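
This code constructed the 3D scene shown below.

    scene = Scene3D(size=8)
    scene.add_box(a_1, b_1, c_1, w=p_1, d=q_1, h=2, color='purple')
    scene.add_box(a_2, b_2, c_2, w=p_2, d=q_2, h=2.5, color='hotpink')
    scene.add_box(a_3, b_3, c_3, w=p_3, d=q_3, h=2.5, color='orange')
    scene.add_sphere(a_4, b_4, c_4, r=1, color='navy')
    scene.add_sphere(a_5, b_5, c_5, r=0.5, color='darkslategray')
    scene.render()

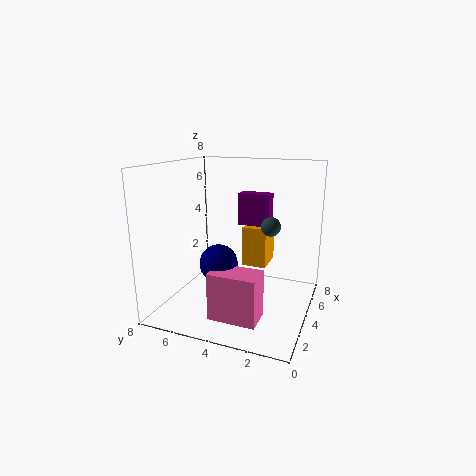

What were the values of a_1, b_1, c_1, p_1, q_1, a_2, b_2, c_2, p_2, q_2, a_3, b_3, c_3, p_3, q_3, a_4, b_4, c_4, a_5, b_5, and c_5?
a_1 = 6.5; b_1 = 3; c_1 = 4; p_1 = 1; q_1 = 2; a_2 = 1; b_2 = 2; c_2 = 0.5; p_2 = 1.5; q_2 = 2.5; a_3 = 6; b_3 = 3; c_3 = 1.5; p_3 = 2; q_3 = 1.5; a_4 = 2.5; b_4 = 4.5; c_4 = 3; a_5 = 3.5; b_5 = 2; c_5 = 5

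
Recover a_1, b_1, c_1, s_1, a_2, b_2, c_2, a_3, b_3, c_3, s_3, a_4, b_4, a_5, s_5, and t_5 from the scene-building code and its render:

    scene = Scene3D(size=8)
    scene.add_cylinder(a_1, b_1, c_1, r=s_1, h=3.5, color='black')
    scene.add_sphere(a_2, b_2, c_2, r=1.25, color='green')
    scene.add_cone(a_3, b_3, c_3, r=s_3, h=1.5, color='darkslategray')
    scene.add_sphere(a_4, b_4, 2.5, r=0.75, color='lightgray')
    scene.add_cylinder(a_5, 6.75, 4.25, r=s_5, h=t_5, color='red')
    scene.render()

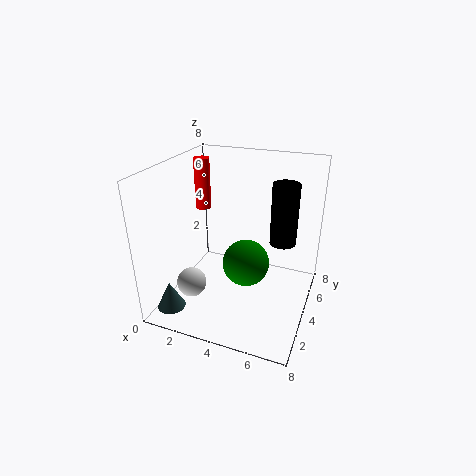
a_1 = 6.25, b_1 = 5.25, c_1 = 3.5, s_1 = 0.75, a_2 = 4.75, b_2 = 3.25, c_2 = 3, a_3 = 1.25, b_3 = 1, c_3 = 0.75, s_3 = 0.75, a_4 = 2.5, b_4 = 1.25, a_5 = 0.5, s_5 = 0.5, t_5 = 3.25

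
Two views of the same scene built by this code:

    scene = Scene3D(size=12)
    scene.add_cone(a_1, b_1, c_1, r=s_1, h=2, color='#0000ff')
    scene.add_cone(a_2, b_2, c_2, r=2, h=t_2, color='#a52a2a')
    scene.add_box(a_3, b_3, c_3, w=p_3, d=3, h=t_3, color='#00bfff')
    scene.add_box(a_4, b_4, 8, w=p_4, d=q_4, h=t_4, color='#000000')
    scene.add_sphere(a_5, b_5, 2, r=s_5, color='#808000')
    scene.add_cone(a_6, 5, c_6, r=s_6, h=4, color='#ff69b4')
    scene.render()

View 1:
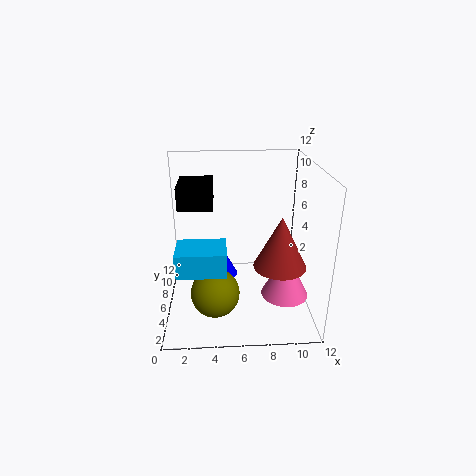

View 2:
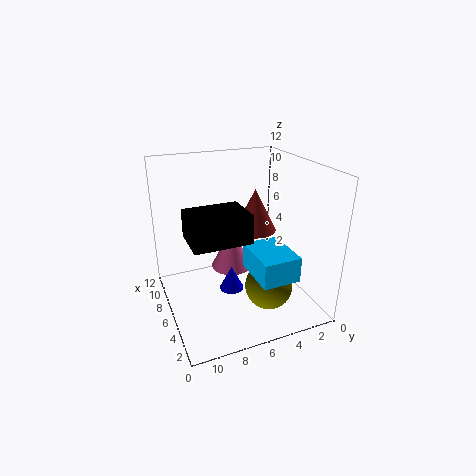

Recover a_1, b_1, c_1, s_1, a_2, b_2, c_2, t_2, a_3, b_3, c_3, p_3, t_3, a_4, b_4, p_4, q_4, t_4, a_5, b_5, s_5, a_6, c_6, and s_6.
a_1 = 5
b_1 = 7
c_1 = 2
s_1 = 1
a_2 = 9
b_2 = 3
c_2 = 5
t_2 = 4
a_3 = 1
b_3 = 3
c_3 = 4
p_3 = 4
t_3 = 2
a_4 = 1
b_4 = 7
p_4 = 3
q_4 = 4
t_4 = 2
a_5 = 4
b_5 = 4
s_5 = 2
a_6 = 10
c_6 = 1
s_6 = 2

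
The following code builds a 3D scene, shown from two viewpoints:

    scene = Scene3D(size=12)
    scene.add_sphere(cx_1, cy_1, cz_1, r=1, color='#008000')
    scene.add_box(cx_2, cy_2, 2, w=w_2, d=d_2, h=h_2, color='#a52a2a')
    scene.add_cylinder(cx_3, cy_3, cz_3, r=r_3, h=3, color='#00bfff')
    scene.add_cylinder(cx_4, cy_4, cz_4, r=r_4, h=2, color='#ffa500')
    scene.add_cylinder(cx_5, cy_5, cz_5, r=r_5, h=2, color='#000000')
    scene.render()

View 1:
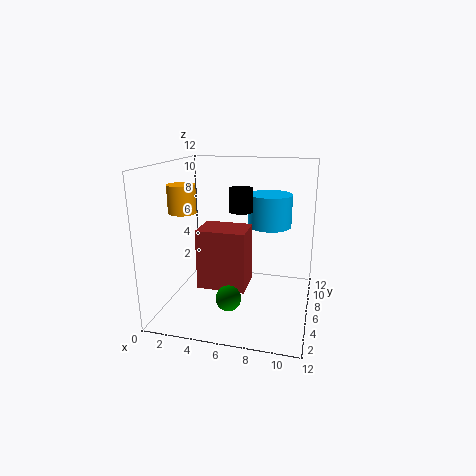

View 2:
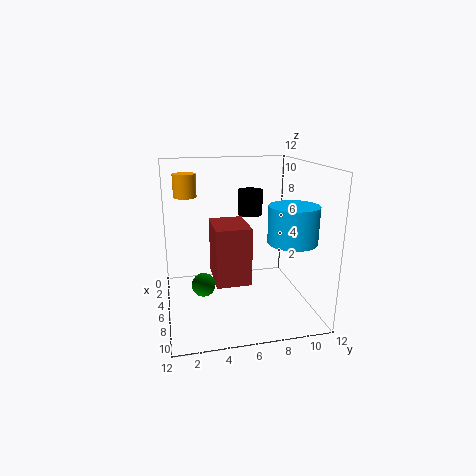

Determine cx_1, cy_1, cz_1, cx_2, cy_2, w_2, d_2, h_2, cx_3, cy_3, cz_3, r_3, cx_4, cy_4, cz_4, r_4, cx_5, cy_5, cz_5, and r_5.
cx_1 = 6, cy_1 = 3, cz_1 = 2, cx_2 = 3, cy_2 = 4, w_2 = 4, d_2 = 3, h_2 = 5, cx_3 = 8, cy_3 = 10, cz_3 = 6, r_3 = 2, cx_4 = 3, cy_4 = 2, cz_4 = 9, r_4 = 1, cx_5 = 6, cy_5 = 7, cz_5 = 8, r_5 = 1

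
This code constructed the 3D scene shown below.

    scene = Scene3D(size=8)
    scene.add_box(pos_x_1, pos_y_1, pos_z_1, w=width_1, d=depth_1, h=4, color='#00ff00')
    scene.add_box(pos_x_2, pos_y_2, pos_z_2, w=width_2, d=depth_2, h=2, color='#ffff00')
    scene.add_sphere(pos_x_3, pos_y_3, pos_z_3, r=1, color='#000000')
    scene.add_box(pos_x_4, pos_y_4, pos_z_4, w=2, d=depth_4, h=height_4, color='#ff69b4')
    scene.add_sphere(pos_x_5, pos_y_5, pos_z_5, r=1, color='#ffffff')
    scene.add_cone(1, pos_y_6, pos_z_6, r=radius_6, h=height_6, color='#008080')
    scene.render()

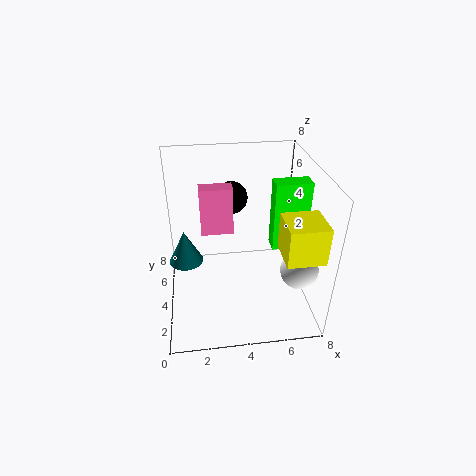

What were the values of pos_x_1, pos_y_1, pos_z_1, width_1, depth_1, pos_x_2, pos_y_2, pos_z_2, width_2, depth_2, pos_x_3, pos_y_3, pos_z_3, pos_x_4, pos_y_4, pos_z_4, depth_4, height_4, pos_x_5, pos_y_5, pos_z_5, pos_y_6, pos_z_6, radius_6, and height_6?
pos_x_1 = 6
pos_y_1 = 4
pos_z_1 = 3
width_1 = 2
depth_1 = 1
pos_x_2 = 6
pos_y_2 = 1
pos_z_2 = 4
width_2 = 2
depth_2 = 2
pos_x_3 = 4
pos_y_3 = 7
pos_z_3 = 5
pos_x_4 = 2
pos_y_4 = 6
pos_z_4 = 3
depth_4 = 1
height_4 = 3
pos_x_5 = 7
pos_y_5 = 2
pos_z_5 = 3
pos_y_6 = 5
pos_z_6 = 2
radius_6 = 1
height_6 = 2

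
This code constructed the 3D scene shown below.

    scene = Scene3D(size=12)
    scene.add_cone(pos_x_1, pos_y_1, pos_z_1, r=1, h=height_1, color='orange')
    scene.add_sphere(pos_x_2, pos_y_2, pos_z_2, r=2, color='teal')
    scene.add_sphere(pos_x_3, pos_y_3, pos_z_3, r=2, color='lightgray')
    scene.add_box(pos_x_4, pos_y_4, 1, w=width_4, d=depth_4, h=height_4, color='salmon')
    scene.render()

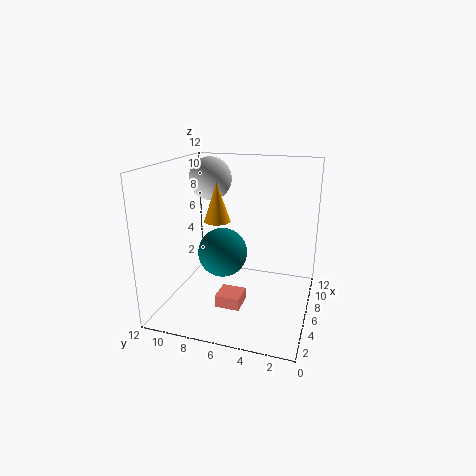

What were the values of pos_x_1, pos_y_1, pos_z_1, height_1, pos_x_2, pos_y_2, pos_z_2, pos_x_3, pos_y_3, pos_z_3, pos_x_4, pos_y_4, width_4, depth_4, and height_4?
pos_x_1 = 4, pos_y_1 = 7, pos_z_1 = 8, height_1 = 3, pos_x_2 = 5, pos_y_2 = 7, pos_z_2 = 5, pos_x_3 = 10, pos_y_3 = 10, pos_z_3 = 10, pos_x_4 = 3, pos_y_4 = 5, width_4 = 2, depth_4 = 2, height_4 = 1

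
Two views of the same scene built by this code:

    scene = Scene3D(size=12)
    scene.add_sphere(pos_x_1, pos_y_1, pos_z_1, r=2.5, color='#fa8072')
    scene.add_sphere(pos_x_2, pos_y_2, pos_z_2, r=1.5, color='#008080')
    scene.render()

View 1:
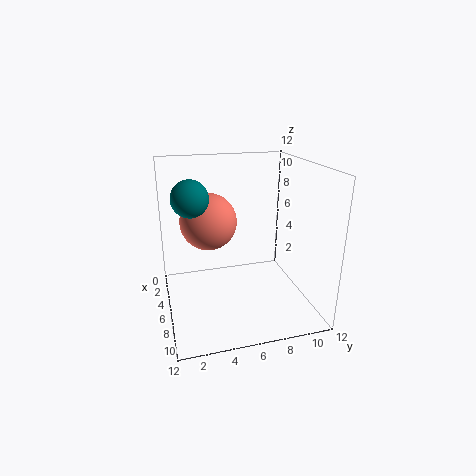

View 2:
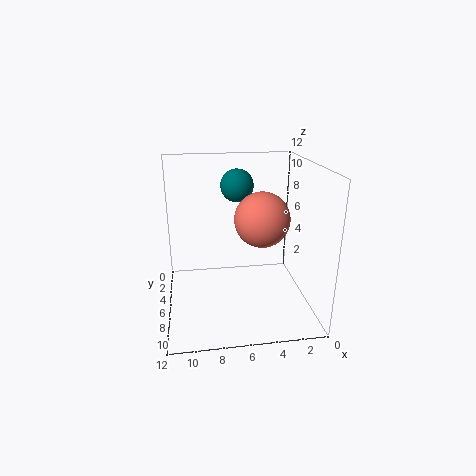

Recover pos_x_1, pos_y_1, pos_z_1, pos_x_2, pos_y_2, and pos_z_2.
pos_x_1 = 3.5; pos_y_1 = 4; pos_z_1 = 6.75; pos_x_2 = 5.5; pos_y_2 = 2.25; pos_z_2 = 9.5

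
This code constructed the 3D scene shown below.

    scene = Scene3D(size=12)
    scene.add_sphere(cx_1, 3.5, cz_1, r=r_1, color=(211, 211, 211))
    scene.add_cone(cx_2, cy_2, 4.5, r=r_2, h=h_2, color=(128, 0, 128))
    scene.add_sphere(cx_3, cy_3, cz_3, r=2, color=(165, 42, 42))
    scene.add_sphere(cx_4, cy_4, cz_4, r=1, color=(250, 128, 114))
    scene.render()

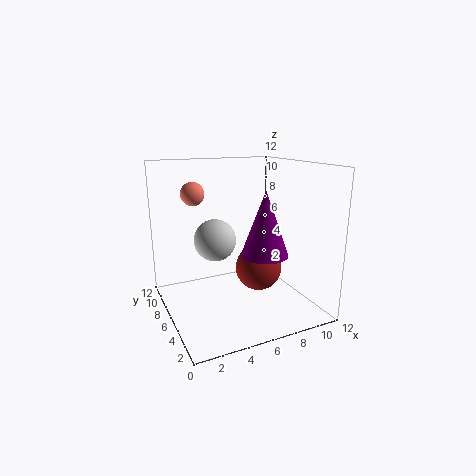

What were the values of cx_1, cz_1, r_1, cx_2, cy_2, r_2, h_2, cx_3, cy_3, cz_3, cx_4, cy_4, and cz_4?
cx_1 = 3, cz_1 = 7, r_1 = 1.5, cx_2 = 8, cy_2 = 5, r_2 = 2, h_2 = 5.5, cx_3 = 8, cy_3 = 6, cz_3 = 3, cx_4 = 3, cy_4 = 8.5, cz_4 = 9.5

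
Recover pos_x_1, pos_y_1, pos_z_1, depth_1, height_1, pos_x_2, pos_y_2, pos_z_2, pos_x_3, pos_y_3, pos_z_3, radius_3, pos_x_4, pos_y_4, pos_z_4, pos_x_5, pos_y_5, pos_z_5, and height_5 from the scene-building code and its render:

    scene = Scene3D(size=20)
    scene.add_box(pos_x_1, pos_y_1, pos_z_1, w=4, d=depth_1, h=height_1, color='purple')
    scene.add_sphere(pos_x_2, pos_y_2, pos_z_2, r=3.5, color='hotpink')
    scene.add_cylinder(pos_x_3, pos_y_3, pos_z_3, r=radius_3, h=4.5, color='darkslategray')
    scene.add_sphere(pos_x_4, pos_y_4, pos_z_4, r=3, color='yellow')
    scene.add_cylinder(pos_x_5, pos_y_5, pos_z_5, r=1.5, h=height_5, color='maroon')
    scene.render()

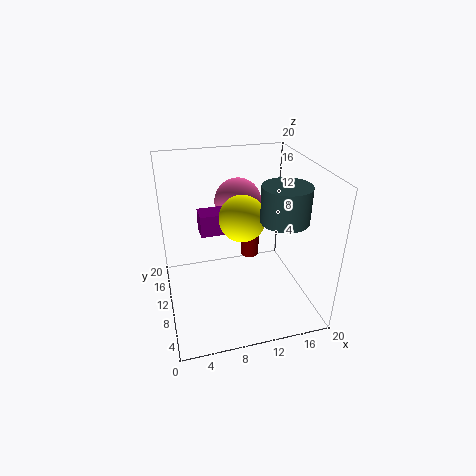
pos_x_1 = 5; pos_y_1 = 10.5; pos_z_1 = 10.5; depth_1 = 3; height_1 = 3; pos_x_2 = 11.5; pos_y_2 = 15.5; pos_z_2 = 13; pos_x_3 = 14.5; pos_y_3 = 5; pos_z_3 = 14.5; radius_3 = 3; pos_x_4 = 10; pos_y_4 = 8; pos_z_4 = 14; pos_x_5 = 14; pos_y_5 = 17; pos_z_5 = 2.5; height_5 = 7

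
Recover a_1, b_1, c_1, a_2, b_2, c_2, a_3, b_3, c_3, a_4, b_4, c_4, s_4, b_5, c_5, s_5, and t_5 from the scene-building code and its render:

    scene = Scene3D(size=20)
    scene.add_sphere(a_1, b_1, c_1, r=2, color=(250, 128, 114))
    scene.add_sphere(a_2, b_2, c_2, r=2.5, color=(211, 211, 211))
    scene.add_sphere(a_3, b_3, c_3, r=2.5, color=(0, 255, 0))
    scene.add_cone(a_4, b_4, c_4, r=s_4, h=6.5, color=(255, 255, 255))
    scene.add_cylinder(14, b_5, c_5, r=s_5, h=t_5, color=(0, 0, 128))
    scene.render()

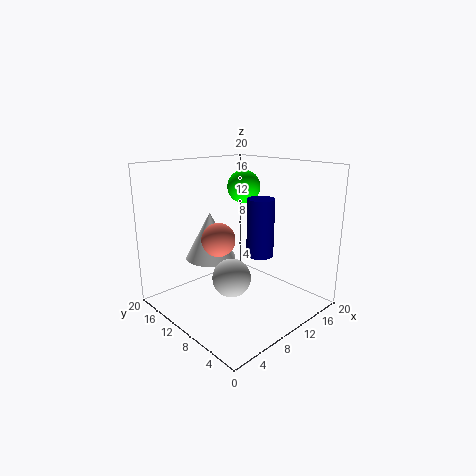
a_1 = 4, b_1 = 7, c_1 = 12, a_2 = 6.5, b_2 = 7.5, c_2 = 6, a_3 = 15, b_3 = 14, c_3 = 16, a_4 = 7.5, b_4 = 13, c_4 = 7, s_4 = 3.5, b_5 = 9.5, c_5 = 6.5, s_5 = 2, t_5 = 8.5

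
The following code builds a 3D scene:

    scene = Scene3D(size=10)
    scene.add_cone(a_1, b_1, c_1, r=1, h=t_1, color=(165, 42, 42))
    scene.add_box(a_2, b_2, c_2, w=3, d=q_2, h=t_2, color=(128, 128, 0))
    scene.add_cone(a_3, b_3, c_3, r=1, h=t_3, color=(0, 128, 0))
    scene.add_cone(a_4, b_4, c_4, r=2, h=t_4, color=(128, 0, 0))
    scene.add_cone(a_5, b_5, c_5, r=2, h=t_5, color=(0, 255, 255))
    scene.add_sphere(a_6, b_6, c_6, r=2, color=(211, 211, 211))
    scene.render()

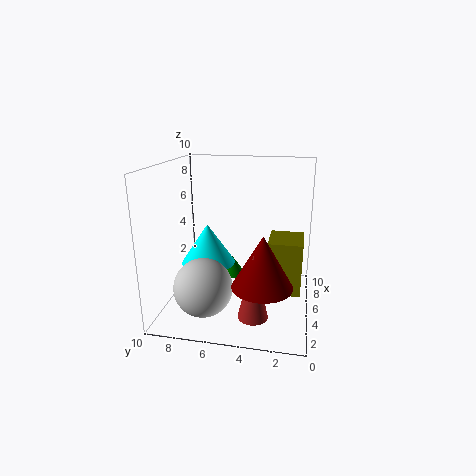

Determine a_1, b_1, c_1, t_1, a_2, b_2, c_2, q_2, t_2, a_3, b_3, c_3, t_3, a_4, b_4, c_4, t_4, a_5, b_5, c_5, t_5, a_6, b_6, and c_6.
a_1 = 2.5, b_1 = 3.5, c_1 = 0.5, t_1 = 4.5, a_2 = 5.5, b_2 = 0.5, c_2 = 0.5, q_2 = 2.5, t_2 = 4, a_3 = 7.5, b_3 = 6, c_3 = 1, t_3 = 1.5, a_4 = 3, b_4 = 3, c_4 = 2.5, t_4 = 3.5, a_5 = 6, b_5 = 7.5, c_5 = 2.5, t_5 = 3, a_6 = 3, b_6 = 7, c_6 = 2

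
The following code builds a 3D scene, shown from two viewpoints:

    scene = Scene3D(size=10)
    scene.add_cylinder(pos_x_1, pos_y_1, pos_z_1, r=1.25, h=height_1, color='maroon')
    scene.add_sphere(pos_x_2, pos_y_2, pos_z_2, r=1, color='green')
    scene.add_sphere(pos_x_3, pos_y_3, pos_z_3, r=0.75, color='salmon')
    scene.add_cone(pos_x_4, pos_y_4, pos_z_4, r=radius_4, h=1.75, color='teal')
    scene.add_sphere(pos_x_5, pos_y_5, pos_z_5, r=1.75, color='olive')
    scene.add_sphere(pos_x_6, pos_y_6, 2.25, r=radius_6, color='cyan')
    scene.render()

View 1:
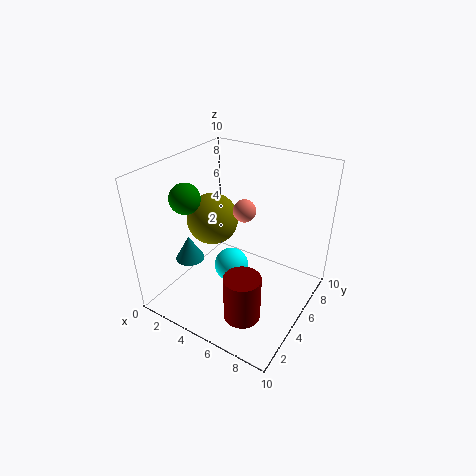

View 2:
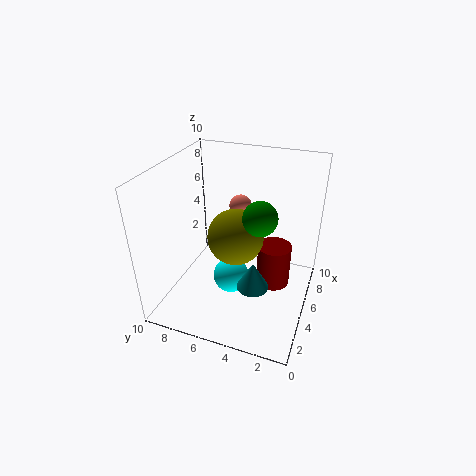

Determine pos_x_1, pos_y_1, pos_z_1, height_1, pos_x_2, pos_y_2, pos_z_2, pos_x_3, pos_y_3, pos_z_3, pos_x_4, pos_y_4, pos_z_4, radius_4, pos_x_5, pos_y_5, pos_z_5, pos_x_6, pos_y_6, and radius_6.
pos_x_1 = 6.75
pos_y_1 = 2.75
pos_z_1 = 0.5
height_1 = 3.25
pos_x_2 = 2.5
pos_y_2 = 2.75
pos_z_2 = 8.25
pos_x_3 = 5.5
pos_y_3 = 5
pos_z_3 = 7.25
pos_x_4 = 2.25
pos_y_4 = 3
pos_z_4 = 3.5
radius_4 = 1
pos_x_5 = 3.25
pos_y_5 = 4.5
pos_z_5 = 6.25
pos_x_6 = 4.25
pos_y_6 = 5.25
radius_6 = 1.25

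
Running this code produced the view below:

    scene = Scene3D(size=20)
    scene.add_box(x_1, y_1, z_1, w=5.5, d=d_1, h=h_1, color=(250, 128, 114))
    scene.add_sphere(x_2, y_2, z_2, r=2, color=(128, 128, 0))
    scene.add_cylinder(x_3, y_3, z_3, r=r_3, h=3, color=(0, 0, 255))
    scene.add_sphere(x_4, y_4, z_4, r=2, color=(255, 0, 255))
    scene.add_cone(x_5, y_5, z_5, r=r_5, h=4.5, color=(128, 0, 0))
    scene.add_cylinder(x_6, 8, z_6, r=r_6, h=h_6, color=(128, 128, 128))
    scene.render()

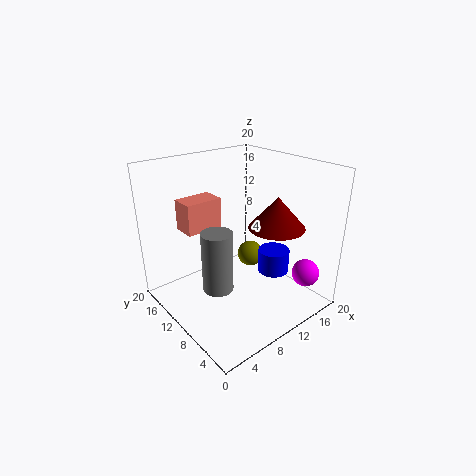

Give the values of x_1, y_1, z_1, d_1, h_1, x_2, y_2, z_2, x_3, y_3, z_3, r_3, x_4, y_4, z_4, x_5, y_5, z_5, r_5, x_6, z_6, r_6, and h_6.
x_1 = 5, y_1 = 14.5, z_1 = 10, d_1 = 3.5, h_1 = 4.5, x_2 = 15, y_2 = 13, z_2 = 4.5, x_3 = 11.5, y_3 = 4.5, z_3 = 7, r_3 = 2, x_4 = 18, y_4 = 4, z_4 = 4, x_5 = 15, y_5 = 7.5, z_5 = 11, r_5 = 4, x_6 = 5, z_6 = 5, r_6 = 2, h_6 = 8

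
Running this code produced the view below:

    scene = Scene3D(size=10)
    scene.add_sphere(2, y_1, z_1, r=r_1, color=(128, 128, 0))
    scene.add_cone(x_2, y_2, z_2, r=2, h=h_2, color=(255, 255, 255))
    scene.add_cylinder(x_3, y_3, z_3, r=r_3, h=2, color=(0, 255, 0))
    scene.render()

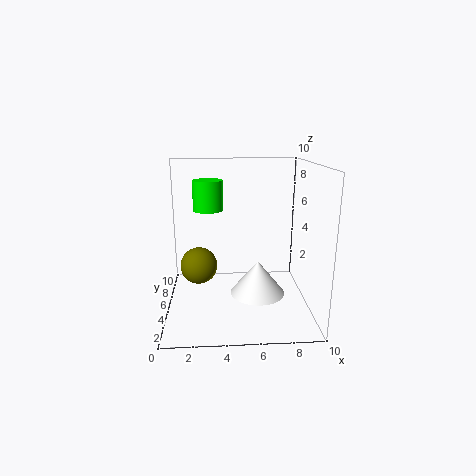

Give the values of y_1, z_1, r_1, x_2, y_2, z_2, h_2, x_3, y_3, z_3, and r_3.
y_1 = 8.5, z_1 = 1.5, r_1 = 1.5, x_2 = 6.5, y_2 = 5.5, z_2 = 0.5, h_2 = 2.5, x_3 = 3, y_3 = 5, z_3 = 7, r_3 = 1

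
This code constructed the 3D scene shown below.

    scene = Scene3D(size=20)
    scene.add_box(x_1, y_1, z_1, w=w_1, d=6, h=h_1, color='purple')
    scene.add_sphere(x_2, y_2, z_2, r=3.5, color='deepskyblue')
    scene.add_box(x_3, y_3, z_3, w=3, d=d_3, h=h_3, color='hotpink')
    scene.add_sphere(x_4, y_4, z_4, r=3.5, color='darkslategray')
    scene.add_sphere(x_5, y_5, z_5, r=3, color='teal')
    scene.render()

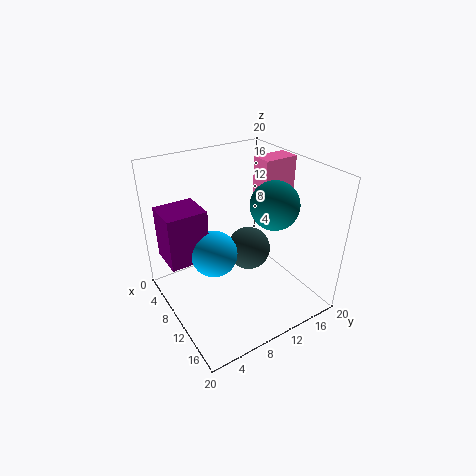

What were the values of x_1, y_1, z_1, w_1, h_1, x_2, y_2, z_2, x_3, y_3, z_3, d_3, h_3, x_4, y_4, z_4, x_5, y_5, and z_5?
x_1 = 0.5, y_1 = 1.5, z_1 = 5, w_1 = 5.5, h_1 = 8, x_2 = 6.5, y_2 = 8, z_2 = 6, x_3 = 7, y_3 = 14.5, z_3 = 12, d_3 = 5, h_3 = 8, x_4 = 5.5, y_4 = 15, z_4 = 4, x_5 = 15, y_5 = 12, z_5 = 16.5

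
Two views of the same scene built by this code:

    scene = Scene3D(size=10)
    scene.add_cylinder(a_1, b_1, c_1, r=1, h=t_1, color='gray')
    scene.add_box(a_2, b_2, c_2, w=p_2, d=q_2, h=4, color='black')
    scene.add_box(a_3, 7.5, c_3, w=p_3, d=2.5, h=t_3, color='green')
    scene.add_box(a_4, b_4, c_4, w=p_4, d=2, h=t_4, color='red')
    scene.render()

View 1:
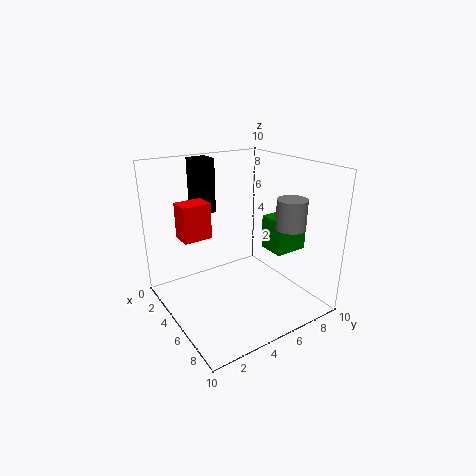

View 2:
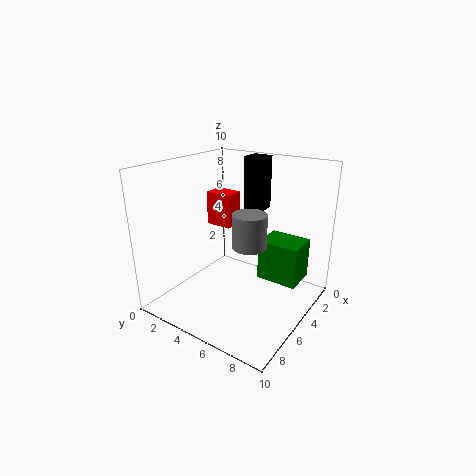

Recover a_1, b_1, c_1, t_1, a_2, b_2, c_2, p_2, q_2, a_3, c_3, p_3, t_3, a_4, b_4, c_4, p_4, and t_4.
a_1 = 7.5
b_1 = 7.5
c_1 = 6
t_1 = 2
a_2 = 0.5
b_2 = 3.5
c_2 = 6
p_2 = 1.5
q_2 = 1.5
a_3 = 4.5
c_3 = 3.5
p_3 = 2
t_3 = 2.5
a_4 = 2.5
b_4 = 1.5
c_4 = 5
p_4 = 1.5
t_4 = 2.5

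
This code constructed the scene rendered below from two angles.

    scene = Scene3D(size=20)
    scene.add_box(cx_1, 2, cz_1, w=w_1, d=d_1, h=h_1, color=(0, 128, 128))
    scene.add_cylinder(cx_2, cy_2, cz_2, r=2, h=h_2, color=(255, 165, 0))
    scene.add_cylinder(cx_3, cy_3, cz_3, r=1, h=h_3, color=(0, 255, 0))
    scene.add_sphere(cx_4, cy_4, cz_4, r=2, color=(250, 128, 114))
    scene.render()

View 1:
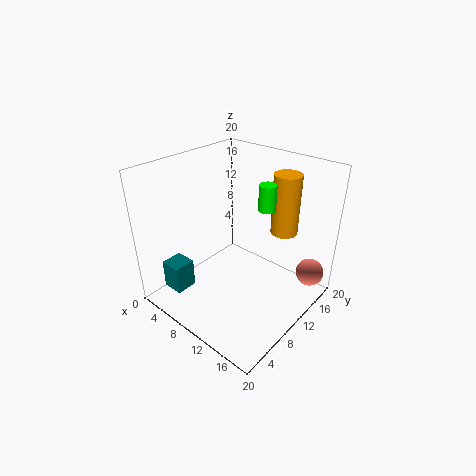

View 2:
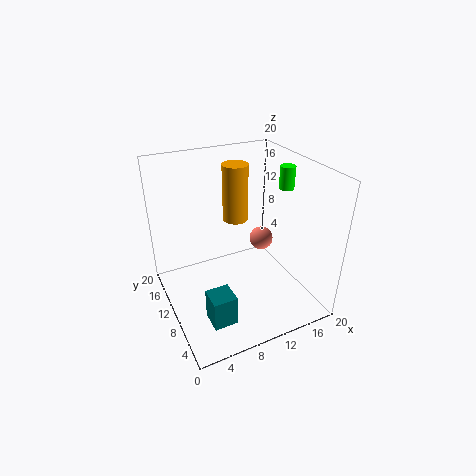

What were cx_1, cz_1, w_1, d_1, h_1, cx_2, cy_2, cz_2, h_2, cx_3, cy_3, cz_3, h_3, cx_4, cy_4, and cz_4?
cx_1 = 3; cz_1 = 3; w_1 = 3; d_1 = 3; h_1 = 4; cx_2 = 13; cy_2 = 17; cz_2 = 9; h_2 = 9; cx_3 = 16; cy_3 = 8; cz_3 = 17; h_3 = 3; cx_4 = 18; cy_4 = 17; cz_4 = 4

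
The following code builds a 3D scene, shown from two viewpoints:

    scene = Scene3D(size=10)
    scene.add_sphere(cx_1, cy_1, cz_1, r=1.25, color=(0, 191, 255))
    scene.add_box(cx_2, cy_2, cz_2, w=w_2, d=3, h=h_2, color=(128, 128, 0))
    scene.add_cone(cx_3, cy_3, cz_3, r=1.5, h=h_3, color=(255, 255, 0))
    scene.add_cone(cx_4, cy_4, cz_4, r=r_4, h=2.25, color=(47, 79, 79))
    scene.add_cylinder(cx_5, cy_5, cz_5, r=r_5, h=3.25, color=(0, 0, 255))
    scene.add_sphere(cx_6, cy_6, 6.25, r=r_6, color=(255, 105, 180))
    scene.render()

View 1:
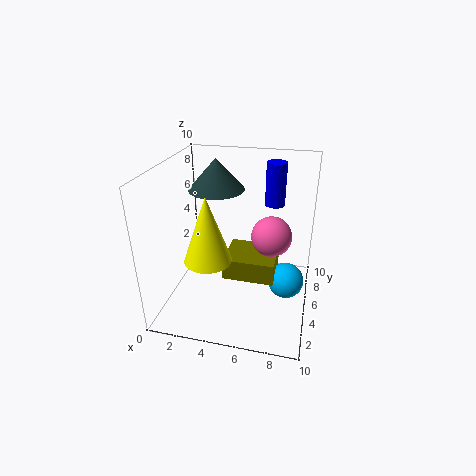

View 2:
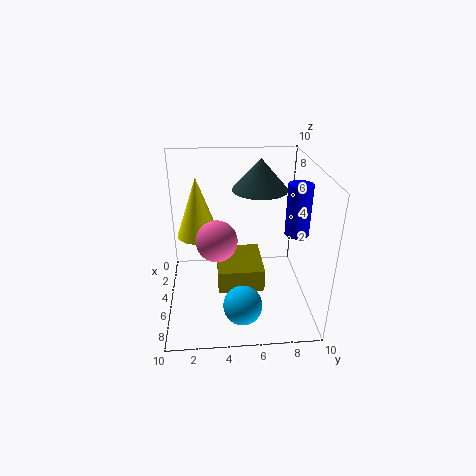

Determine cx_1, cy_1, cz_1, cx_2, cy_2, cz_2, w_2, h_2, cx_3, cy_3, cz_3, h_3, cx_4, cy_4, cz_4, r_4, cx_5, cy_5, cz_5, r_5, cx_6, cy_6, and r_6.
cx_1 = 8.5
cy_1 = 5
cz_1 = 2
cx_2 = 4.25
cy_2 = 3.5
cz_2 = 2.5
w_2 = 3.5
h_2 = 1.5
cx_3 = 3.75
cy_3 = 2.25
cz_3 = 4.75
h_3 = 4.25
cx_4 = 3
cy_4 = 6.75
cz_4 = 7.75
r_4 = 2
cx_5 = 7
cy_5 = 8.5
cz_5 = 6.25
r_5 = 0.75
cx_6 = 7.5
cy_6 = 3.5
r_6 = 1.25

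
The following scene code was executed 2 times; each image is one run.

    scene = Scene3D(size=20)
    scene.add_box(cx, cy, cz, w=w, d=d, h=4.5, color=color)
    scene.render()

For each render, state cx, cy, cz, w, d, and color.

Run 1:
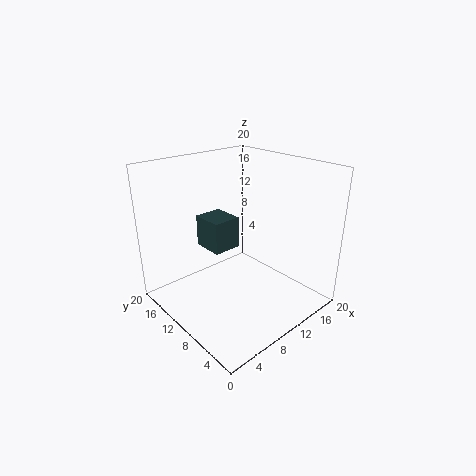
cx = 7; cy = 11; cz = 8; w = 4; d = 4.5; color = 'darkslategray'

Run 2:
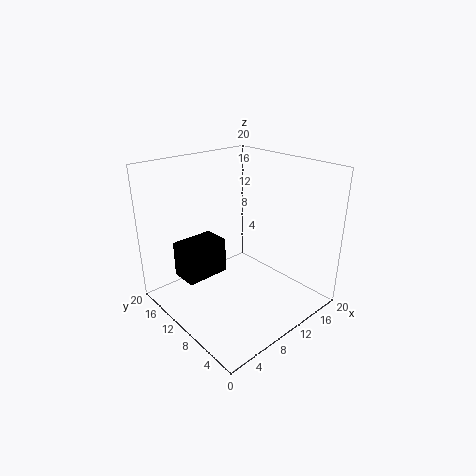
cx = 1; cy = 8.5; cz = 7; w = 5.5; d = 3.5; color = 'black'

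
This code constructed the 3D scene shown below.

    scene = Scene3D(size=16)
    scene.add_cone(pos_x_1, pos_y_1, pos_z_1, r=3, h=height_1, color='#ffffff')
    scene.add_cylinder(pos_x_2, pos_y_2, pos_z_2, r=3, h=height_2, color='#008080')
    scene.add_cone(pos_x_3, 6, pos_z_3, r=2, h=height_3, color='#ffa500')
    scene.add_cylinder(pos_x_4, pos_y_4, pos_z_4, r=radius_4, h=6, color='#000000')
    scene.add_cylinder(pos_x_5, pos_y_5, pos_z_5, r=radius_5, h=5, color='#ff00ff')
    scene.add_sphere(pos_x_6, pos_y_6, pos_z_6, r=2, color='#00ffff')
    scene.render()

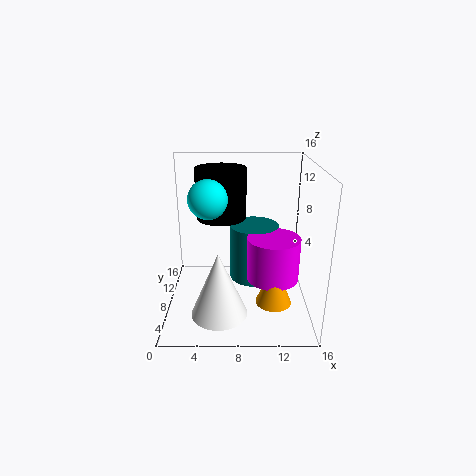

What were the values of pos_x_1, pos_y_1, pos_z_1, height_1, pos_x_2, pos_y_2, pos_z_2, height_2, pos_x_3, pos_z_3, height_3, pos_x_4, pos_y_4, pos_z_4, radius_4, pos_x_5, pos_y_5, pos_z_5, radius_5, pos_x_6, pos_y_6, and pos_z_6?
pos_x_1 = 6; pos_y_1 = 4; pos_z_1 = 1; height_1 = 7; pos_x_2 = 10; pos_y_2 = 12; pos_z_2 = 1; height_2 = 7; pos_x_3 = 12; pos_z_3 = 1; height_3 = 5; pos_x_4 = 6; pos_y_4 = 12; pos_z_4 = 9; radius_4 = 3; pos_x_5 = 12; pos_y_5 = 8; pos_z_5 = 3; radius_5 = 3; pos_x_6 = 5; pos_y_6 = 6; pos_z_6 = 13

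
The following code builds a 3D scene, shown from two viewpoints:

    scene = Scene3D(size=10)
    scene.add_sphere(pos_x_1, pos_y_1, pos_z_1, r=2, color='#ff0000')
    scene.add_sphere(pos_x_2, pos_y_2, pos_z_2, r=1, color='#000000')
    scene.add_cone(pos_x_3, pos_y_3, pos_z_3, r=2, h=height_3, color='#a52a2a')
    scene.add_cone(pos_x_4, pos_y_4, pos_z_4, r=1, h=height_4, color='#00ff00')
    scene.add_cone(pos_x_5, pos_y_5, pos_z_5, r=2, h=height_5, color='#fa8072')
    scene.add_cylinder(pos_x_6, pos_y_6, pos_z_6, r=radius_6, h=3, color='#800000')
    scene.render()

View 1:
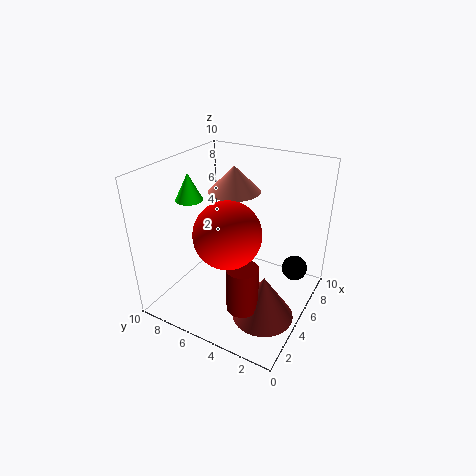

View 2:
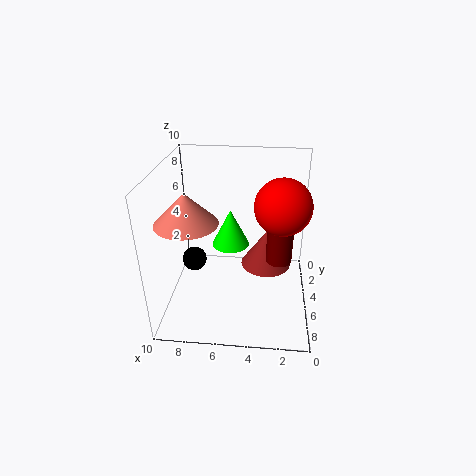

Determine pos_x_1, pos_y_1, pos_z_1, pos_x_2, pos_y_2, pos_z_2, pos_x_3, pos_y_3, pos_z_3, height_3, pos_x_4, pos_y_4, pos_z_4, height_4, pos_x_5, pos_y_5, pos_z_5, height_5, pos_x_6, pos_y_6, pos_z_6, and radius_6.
pos_x_1 = 2; pos_y_1 = 4; pos_z_1 = 7; pos_x_2 = 9; pos_y_2 = 2; pos_z_2 = 1; pos_x_3 = 3; pos_y_3 = 2; pos_z_3 = 1; height_3 = 3; pos_x_4 = 5; pos_y_4 = 9; pos_z_4 = 7; height_4 = 2; pos_x_5 = 8; pos_y_5 = 7; pos_z_5 = 7; height_5 = 2; pos_x_6 = 2; pos_y_6 = 3; pos_z_6 = 2; radius_6 = 1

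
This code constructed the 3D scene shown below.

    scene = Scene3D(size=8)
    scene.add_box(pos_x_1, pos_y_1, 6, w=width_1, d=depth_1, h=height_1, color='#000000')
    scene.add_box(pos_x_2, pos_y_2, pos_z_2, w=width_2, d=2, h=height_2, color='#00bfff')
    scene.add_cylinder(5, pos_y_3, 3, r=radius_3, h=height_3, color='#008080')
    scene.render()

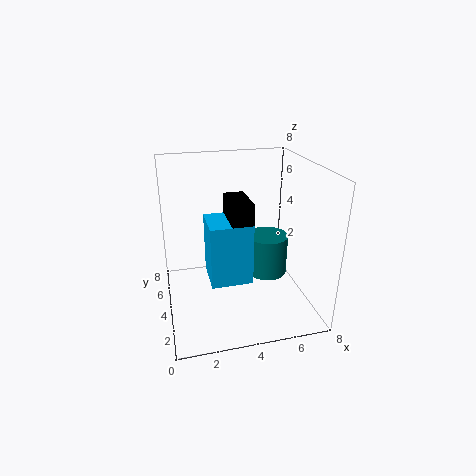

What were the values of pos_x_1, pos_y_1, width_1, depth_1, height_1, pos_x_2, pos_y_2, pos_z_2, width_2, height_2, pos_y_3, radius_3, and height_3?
pos_x_1 = 3
pos_y_1 = 1
width_1 = 1
depth_1 = 2
height_1 = 1
pos_x_2 = 2
pos_y_2 = 1
pos_z_2 = 3
width_2 = 2
height_2 = 3
pos_y_3 = 2
radius_3 = 1
height_3 = 2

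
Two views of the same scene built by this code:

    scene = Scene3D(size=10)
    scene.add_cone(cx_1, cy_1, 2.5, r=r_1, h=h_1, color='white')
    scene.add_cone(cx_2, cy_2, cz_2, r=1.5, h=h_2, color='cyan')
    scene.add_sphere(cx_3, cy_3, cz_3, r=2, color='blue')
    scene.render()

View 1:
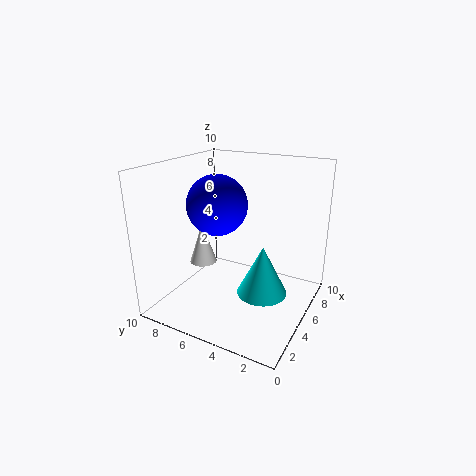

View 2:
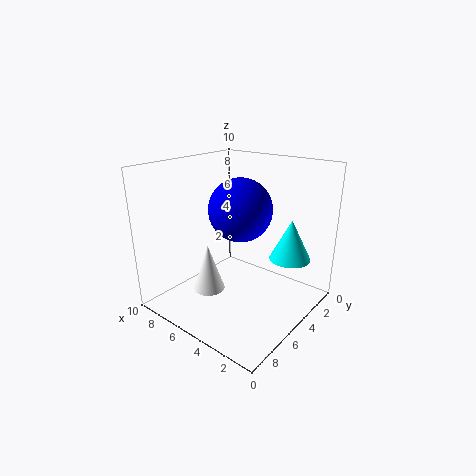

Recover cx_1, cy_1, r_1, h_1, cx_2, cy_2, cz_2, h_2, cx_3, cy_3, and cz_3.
cx_1 = 5
cy_1 = 8
r_1 = 1
h_1 = 3
cx_2 = 2.5
cy_2 = 2
cz_2 = 3
h_2 = 3
cx_3 = 4
cy_3 = 6
cz_3 = 7.5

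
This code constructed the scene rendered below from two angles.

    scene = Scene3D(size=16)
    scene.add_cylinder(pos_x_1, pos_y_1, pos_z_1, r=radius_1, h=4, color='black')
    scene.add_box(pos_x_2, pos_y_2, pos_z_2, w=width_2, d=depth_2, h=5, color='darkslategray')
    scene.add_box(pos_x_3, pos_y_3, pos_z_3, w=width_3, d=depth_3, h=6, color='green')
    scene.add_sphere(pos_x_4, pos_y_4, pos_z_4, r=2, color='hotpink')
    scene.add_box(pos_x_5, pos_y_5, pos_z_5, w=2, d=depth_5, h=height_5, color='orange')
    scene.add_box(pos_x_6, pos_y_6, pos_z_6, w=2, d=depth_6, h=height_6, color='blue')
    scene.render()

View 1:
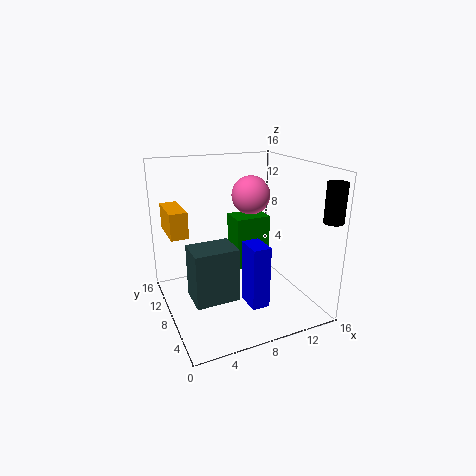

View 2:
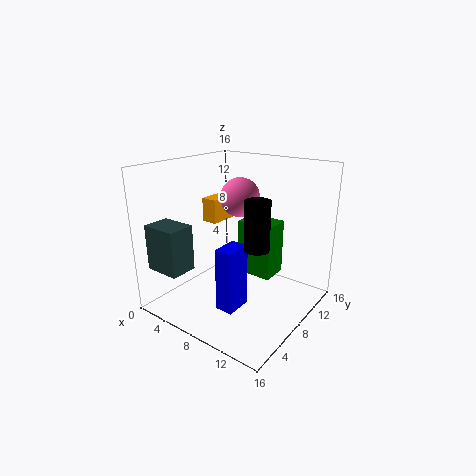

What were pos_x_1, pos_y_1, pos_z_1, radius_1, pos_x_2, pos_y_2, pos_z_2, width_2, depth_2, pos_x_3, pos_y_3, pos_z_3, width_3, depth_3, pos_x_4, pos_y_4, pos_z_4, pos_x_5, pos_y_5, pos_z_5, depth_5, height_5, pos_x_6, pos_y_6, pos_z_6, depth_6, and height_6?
pos_x_1 = 15, pos_y_1 = 1, pos_z_1 = 11, radius_1 = 1, pos_x_2 = 1, pos_y_2 = 1, pos_z_2 = 5, width_2 = 4, depth_2 = 3, pos_x_3 = 8, pos_y_3 = 8, pos_z_3 = 4, width_3 = 4, depth_3 = 3, pos_x_4 = 9, pos_y_4 = 7, pos_z_4 = 13, pos_x_5 = 1, pos_y_5 = 10, pos_z_5 = 8, depth_5 = 5, height_5 = 3, pos_x_6 = 8, pos_y_6 = 4, pos_z_6 = 1, depth_6 = 3, height_6 = 7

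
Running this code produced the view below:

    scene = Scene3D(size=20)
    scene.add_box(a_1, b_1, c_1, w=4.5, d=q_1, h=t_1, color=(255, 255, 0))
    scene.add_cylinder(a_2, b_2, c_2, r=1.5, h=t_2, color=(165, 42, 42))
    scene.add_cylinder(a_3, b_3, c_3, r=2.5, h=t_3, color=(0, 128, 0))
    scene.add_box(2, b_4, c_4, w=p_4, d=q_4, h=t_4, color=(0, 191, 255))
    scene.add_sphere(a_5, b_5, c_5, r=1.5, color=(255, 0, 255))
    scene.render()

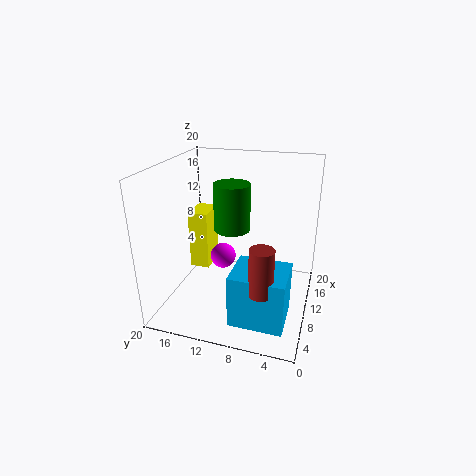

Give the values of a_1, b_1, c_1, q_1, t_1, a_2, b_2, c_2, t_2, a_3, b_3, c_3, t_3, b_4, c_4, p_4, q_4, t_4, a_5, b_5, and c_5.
a_1 = 12; b_1 = 15.5; c_1 = 3; q_1 = 3; t_1 = 9; a_2 = 3; b_2 = 5; c_2 = 6.5; t_2 = 6; a_3 = 10.5; b_3 = 11; c_3 = 11; t_3 = 6.5; b_4 = 2; c_4 = 1.5; p_4 = 6; q_4 = 7; t_4 = 7; a_5 = 4; b_5 = 10; c_5 = 10.5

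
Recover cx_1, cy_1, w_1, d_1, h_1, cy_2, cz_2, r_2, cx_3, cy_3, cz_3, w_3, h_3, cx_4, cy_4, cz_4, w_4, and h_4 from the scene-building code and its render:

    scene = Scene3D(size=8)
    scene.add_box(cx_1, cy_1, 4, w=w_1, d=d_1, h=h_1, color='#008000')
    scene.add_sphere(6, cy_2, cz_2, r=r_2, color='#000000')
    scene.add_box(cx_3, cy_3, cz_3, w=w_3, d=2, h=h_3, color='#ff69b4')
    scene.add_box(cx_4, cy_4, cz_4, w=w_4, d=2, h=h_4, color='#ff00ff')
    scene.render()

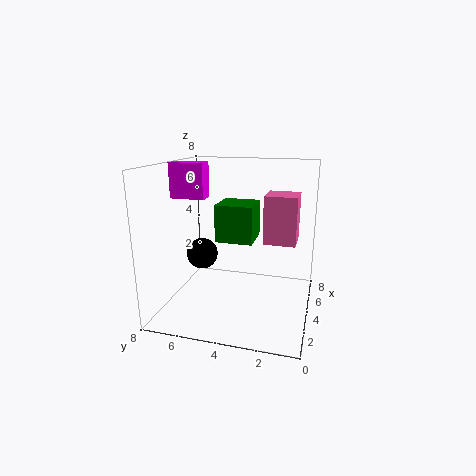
cx_1 = 3, cy_1 = 3, w_1 = 2, d_1 = 2, h_1 = 2, cy_2 = 7, cz_2 = 2, r_2 = 1, cx_3 = 6, cy_3 = 1, cz_3 = 3, w_3 = 2, h_3 = 3, cx_4 = 4, cy_4 = 6, cz_4 = 6, w_4 = 1, h_4 = 2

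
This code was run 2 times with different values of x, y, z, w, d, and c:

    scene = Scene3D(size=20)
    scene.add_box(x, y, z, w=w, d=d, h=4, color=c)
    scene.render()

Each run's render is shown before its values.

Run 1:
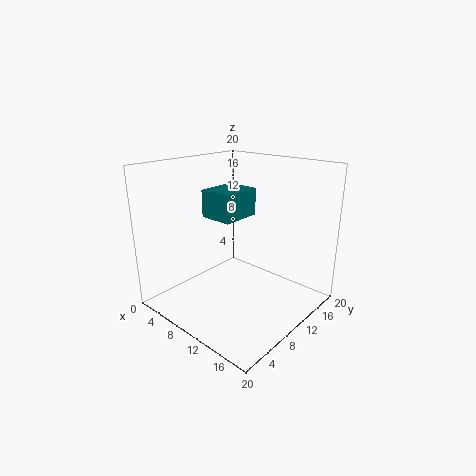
x = 4; y = 9; z = 12; w = 5; d = 6; c = 'teal'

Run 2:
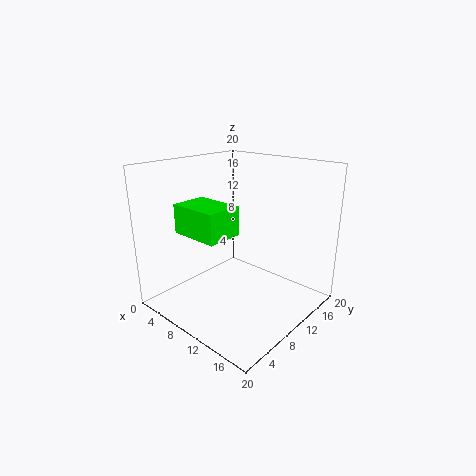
x = 4; y = 4; z = 11; w = 7; d = 5; c = 'lime'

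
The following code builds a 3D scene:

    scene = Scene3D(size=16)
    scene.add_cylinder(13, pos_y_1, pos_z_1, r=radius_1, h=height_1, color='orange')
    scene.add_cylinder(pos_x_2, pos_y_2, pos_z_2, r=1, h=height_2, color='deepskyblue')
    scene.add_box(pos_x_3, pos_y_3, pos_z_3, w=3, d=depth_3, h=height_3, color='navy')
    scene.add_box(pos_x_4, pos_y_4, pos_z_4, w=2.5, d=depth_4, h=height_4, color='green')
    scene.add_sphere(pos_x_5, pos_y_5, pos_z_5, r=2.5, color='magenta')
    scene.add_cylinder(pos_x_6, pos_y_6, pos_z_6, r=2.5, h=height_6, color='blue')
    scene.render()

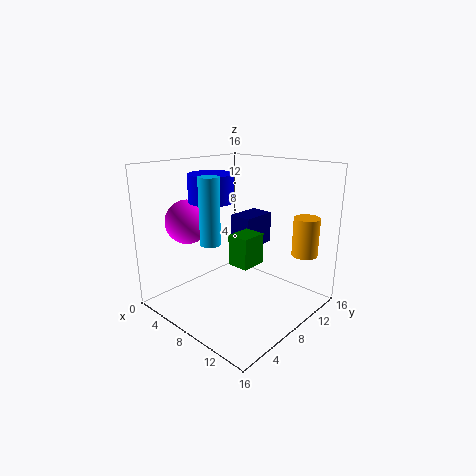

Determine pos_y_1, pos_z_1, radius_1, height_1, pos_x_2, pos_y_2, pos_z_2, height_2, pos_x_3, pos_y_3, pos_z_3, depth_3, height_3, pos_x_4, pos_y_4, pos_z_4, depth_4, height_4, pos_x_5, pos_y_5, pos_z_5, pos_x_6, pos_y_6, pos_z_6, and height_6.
pos_y_1 = 14
pos_z_1 = 5.5
radius_1 = 1.5
height_1 = 4.5
pos_x_2 = 9
pos_y_2 = 3
pos_z_2 = 9
height_2 = 6.5
pos_x_3 = 3.5
pos_y_3 = 11.5
pos_z_3 = 5
depth_3 = 4.5
height_3 = 4
pos_x_4 = 7.5
pos_y_4 = 7
pos_z_4 = 5
depth_4 = 3
height_4 = 3.5
pos_x_5 = 3
pos_y_5 = 5
pos_z_5 = 9.5
pos_x_6 = 5.5
pos_y_6 = 6.5
pos_z_6 = 12
height_6 = 3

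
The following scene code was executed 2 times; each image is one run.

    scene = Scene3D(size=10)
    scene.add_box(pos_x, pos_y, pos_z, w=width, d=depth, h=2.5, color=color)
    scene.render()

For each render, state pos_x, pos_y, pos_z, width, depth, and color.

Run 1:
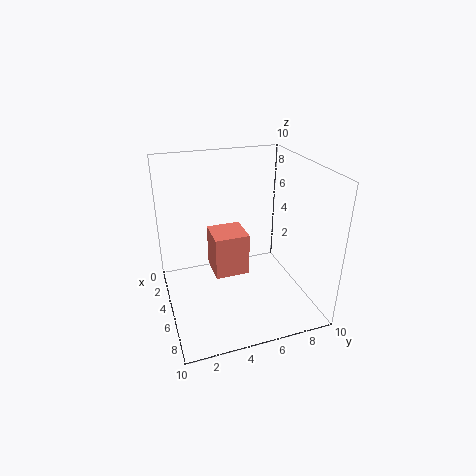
pos_x = 6.5
pos_y = 2.5
pos_z = 4.5
width = 2
depth = 2
color = 'salmon'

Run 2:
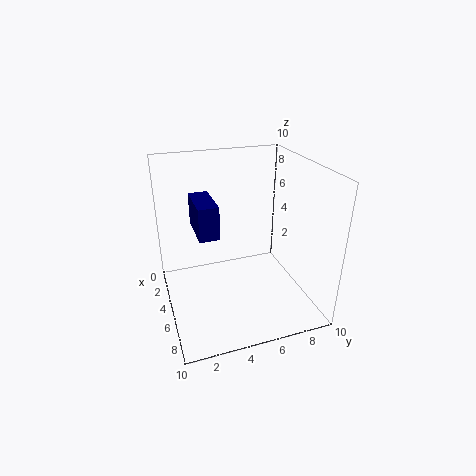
pos_x = 0.5
pos_y = 2.5
pos_z = 4.5
width = 3.5
depth = 1.5
color = 'navy'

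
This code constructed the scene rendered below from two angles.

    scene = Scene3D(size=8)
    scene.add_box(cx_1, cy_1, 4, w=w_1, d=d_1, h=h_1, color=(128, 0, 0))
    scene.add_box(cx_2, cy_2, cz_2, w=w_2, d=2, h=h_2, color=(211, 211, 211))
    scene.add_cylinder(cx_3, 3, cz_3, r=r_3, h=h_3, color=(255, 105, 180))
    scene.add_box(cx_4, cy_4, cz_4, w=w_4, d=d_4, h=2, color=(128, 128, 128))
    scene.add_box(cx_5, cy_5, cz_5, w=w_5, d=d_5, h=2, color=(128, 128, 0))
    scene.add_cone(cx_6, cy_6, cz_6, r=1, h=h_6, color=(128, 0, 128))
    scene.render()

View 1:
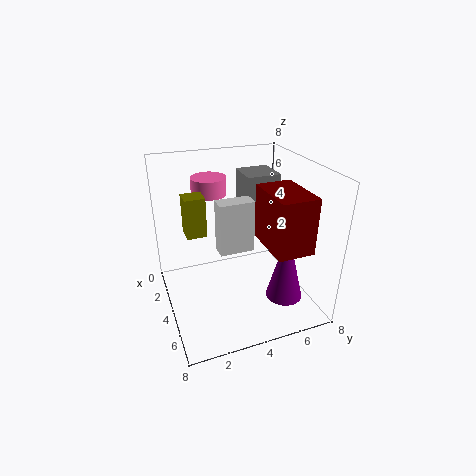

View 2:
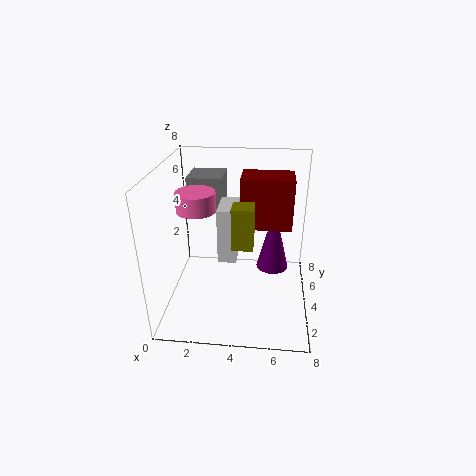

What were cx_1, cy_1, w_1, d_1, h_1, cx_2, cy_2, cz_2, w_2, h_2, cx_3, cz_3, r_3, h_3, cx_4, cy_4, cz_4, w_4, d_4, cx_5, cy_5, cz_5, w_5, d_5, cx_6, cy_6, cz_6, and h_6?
cx_1 = 4, cy_1 = 5, w_1 = 3, d_1 = 2, h_1 = 3, cx_2 = 3, cy_2 = 3, cz_2 = 3, w_2 = 1, h_2 = 3, cx_3 = 2, cz_3 = 6, r_3 = 1, h_3 = 1, cx_4 = 1, cy_4 = 5, cz_4 = 5, w_4 = 2, d_4 = 2, cx_5 = 4, cy_5 = 1, cz_5 = 5, w_5 = 1, d_5 = 1, cx_6 = 6, cy_6 = 6, cz_6 = 1, h_6 = 4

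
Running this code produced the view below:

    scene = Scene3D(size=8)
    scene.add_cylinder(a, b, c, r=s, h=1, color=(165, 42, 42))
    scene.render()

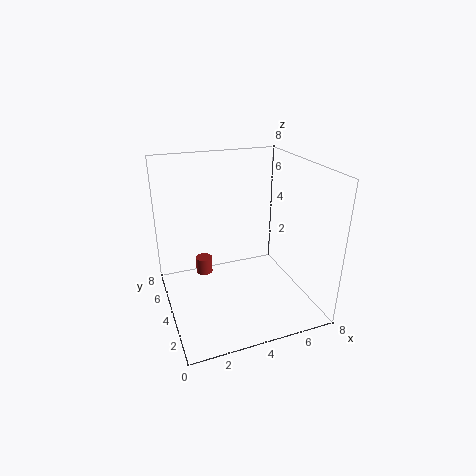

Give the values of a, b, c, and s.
a = 2.5
b = 6
c = 1
s = 0.5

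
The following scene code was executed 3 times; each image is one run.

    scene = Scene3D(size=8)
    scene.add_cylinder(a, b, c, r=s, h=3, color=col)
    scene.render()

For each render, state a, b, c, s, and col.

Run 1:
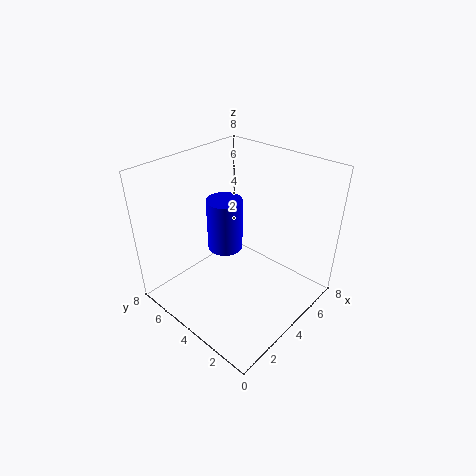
a = 4, b = 5, c = 3, s = 1, col = 'blue'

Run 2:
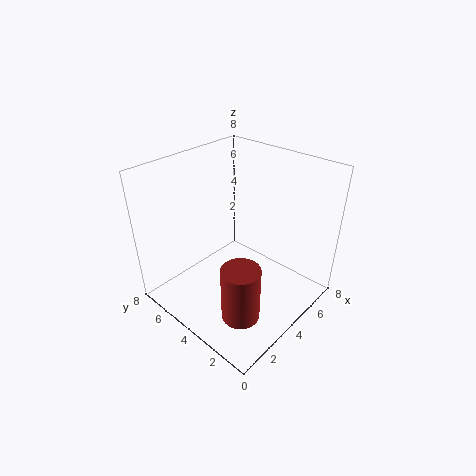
a = 2, b = 2, c = 1, s = 1, col = 'brown'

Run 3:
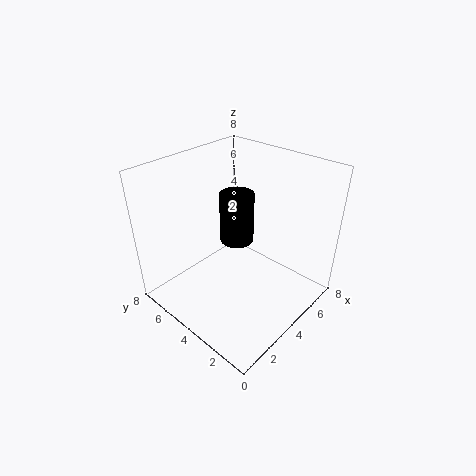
a = 5, b = 5, c = 3, s = 1, col = 'black'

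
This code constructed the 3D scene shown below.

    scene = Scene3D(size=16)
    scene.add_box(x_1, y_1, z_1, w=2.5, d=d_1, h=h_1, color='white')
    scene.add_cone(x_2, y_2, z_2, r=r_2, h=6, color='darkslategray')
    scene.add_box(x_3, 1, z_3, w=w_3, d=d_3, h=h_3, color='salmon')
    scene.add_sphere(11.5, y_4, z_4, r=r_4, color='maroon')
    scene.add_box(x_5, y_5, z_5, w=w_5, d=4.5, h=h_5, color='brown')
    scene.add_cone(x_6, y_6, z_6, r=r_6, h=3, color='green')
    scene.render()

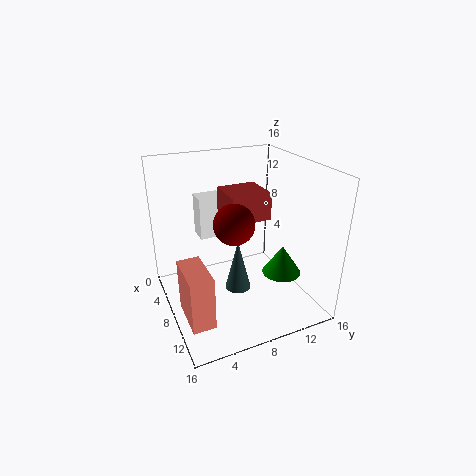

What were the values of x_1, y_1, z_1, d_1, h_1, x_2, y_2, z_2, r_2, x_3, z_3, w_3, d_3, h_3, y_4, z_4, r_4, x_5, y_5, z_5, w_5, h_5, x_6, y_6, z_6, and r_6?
x_1 = 1.5; y_1 = 5; z_1 = 6.5; d_1 = 3; h_1 = 5; x_2 = 8; y_2 = 8; z_2 = 1.5; r_2 = 1.5; x_3 = 7.5; z_3 = 0.5; w_3 = 5; d_3 = 2.5; h_3 = 6; y_4 = 6; z_4 = 11.5; r_4 = 2; x_5 = 4.5; y_5 = 7; z_5 = 10; w_5 = 4.5; h_5 = 3; x_6 = 12.5; y_6 = 11; z_6 = 5.5; r_6 = 2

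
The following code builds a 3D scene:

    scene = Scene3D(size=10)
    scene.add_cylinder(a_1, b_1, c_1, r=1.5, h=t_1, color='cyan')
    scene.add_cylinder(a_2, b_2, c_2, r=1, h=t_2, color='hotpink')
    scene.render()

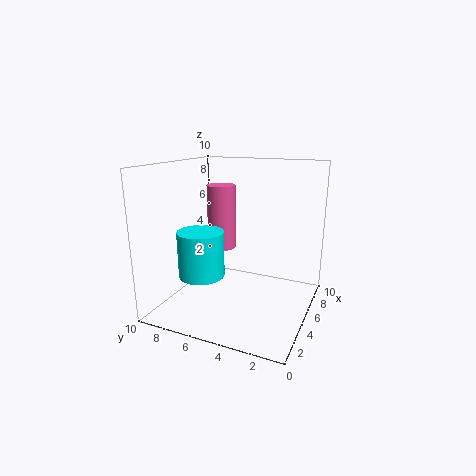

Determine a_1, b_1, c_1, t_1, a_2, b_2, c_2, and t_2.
a_1 = 2.5
b_1 = 6.5
c_1 = 3
t_1 = 3
a_2 = 5.5
b_2 = 6.5
c_2 = 4
t_2 = 4.5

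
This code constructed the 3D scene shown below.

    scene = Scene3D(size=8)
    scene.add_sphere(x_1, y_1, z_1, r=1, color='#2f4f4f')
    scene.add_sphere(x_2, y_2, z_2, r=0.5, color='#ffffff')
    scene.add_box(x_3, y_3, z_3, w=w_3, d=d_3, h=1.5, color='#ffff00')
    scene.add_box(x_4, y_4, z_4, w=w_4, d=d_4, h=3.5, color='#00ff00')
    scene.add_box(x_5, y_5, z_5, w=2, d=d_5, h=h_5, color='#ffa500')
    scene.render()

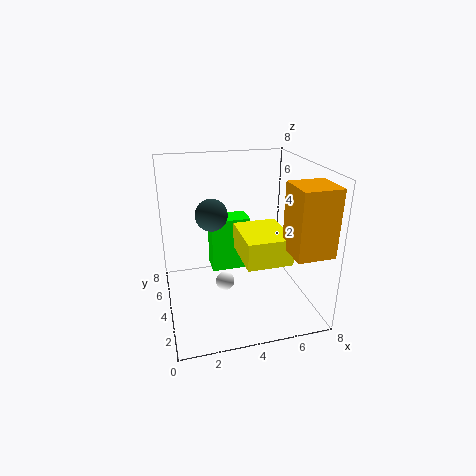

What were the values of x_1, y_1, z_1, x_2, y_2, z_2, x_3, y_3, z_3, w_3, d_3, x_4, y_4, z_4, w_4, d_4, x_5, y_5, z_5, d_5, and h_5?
x_1 = 3, y_1 = 6.5, z_1 = 4.5, x_2 = 3, y_2 = 3, z_2 = 2, x_3 = 4, y_3 = 2, z_3 = 3, w_3 = 2.5, d_3 = 3, x_4 = 3, y_4 = 6.5, z_4 = 0.5, w_4 = 2.5, d_4 = 1.5, x_5 = 6, y_5 = 0.5, z_5 = 4, d_5 = 2, h_5 = 3.5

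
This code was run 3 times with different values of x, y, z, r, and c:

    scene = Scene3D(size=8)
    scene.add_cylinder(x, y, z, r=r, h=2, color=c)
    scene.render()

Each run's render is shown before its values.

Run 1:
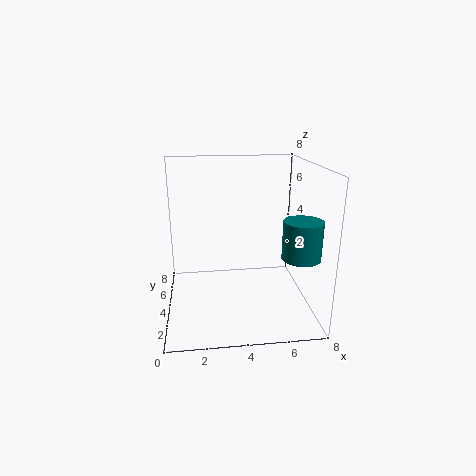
x = 7; y = 2; z = 3.5; r = 1; c = 'teal'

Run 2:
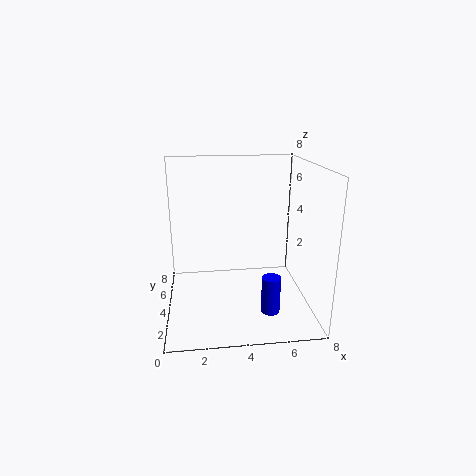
x = 5.5; y = 2; z = 0.5; r = 0.5; c = 'blue'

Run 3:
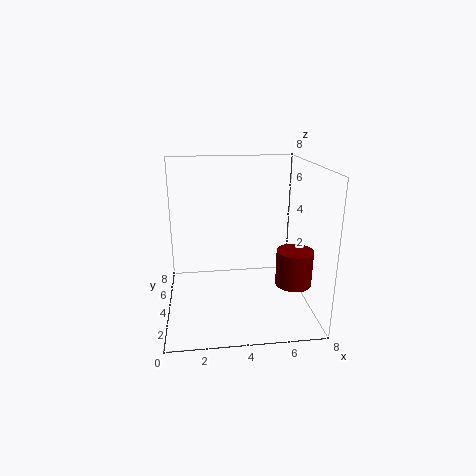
x = 7; y = 3; z = 1.5; r = 1; c = 'maroon'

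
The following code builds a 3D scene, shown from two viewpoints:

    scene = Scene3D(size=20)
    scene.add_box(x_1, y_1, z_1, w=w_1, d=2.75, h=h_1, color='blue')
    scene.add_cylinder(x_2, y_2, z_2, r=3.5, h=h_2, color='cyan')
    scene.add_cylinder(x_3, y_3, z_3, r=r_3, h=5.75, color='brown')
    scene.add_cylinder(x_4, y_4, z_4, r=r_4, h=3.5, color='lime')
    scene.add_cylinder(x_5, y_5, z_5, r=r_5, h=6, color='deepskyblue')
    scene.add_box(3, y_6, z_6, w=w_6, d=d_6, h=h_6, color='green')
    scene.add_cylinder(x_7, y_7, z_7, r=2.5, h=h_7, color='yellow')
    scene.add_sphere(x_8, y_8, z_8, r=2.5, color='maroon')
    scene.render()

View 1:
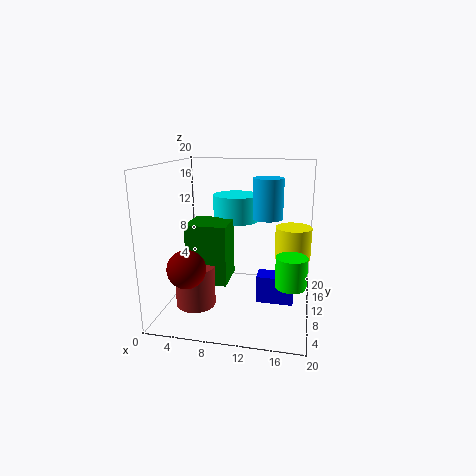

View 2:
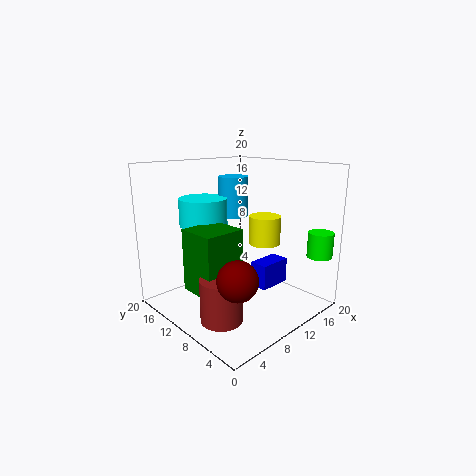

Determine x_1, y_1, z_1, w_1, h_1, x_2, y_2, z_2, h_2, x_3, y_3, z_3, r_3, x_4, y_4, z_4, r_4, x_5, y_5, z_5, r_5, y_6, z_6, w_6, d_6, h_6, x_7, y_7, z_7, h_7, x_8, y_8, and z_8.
x_1 = 13; y_1 = 7.5; z_1 = 1.75; w_1 = 5; h_1 = 3.75; x_2 = 8.5; y_2 = 15.75; z_2 = 11; h_2 = 4; x_3 = 4.5; y_3 = 7.25; z_3 = 0.75; r_3 = 2.75; x_4 = 17.75; y_4 = 1.75; z_4 = 7.5; r_4 = 1.75; x_5 = 13.5; y_5 = 14.75; z_5 = 11.75; r_5 = 2.25; y_6 = 7.75; z_6 = 3.5; w_6 = 5.75; d_6 = 5.5; h_6 = 8.5; x_7 = 17.5; y_7 = 11.75; z_7 = 7; h_7 = 4.5; x_8 = 4.5; y_8 = 4.25; z_8 = 7.25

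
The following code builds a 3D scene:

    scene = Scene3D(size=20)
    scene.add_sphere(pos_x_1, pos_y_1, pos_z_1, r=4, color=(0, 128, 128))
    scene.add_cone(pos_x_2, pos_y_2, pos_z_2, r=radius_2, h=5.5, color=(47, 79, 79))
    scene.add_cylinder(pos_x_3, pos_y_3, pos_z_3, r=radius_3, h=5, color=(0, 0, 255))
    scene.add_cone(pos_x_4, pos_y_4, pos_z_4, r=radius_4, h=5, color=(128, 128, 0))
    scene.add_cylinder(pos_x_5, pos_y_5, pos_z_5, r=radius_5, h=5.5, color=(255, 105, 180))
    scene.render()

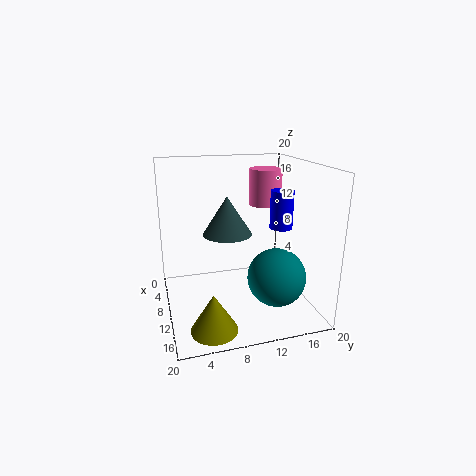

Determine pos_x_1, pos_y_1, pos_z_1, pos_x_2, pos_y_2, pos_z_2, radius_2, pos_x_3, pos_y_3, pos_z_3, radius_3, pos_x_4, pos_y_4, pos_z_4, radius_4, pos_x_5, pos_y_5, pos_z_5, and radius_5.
pos_x_1 = 13.5, pos_y_1 = 14.5, pos_z_1 = 5, pos_x_2 = 8, pos_y_2 = 9, pos_z_2 = 10, radius_2 = 3.5, pos_x_3 = 13, pos_y_3 = 15, pos_z_3 = 12, radius_3 = 1.5, pos_x_4 = 16.5, pos_y_4 = 5, pos_z_4 = 0.5, radius_4 = 3, pos_x_5 = 4.5, pos_y_5 = 16, pos_z_5 = 13, radius_5 = 2.5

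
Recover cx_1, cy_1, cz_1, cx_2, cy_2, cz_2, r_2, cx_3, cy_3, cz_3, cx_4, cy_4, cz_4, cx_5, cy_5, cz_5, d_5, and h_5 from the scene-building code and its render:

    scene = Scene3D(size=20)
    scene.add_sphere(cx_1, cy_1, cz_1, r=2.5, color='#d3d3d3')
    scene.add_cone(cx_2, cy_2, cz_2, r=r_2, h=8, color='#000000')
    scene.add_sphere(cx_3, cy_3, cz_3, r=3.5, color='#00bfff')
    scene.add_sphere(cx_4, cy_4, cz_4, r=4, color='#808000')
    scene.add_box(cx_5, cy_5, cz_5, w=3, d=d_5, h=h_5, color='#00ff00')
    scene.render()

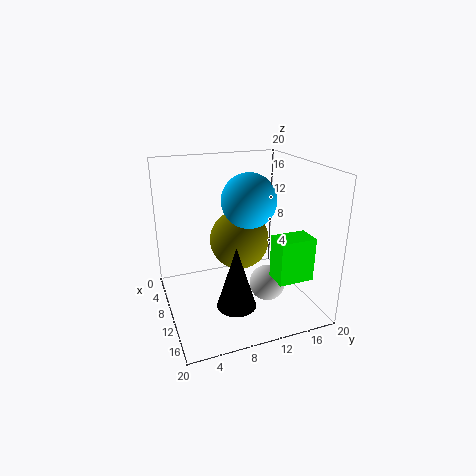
cx_1 = 12.5
cy_1 = 13.5
cz_1 = 3.5
cx_2 = 16
cy_2 = 7.5
cz_2 = 3.5
r_2 = 2.5
cx_3 = 12.5
cy_3 = 10.5
cz_3 = 16
cx_4 = 10.5
cy_4 = 10
cz_4 = 10
cx_5 = 16
cy_5 = 12
cz_5 = 7
d_5 = 4.5
h_5 = 5.5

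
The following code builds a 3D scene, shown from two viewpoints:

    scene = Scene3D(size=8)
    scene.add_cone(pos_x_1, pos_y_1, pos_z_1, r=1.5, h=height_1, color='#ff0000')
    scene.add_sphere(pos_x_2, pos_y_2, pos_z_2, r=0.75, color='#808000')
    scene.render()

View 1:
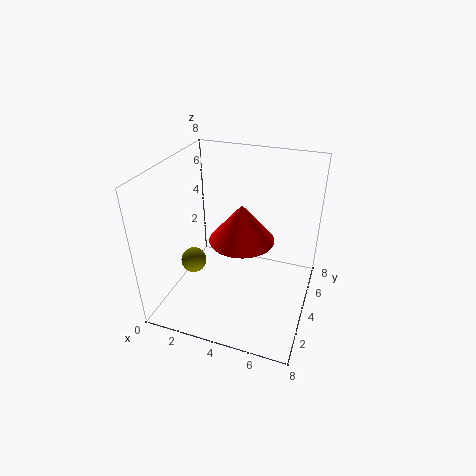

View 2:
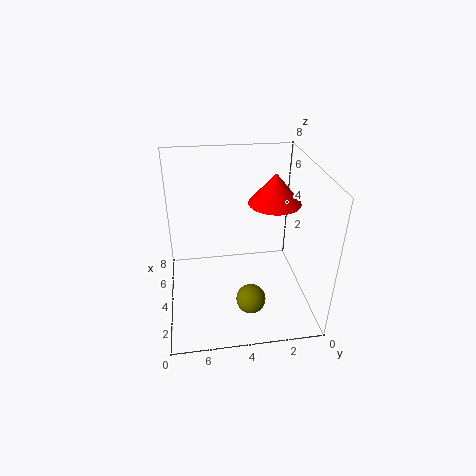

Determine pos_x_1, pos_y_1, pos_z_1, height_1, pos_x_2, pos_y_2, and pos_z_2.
pos_x_1 = 5, pos_y_1 = 1.75, pos_z_1 = 5.5, height_1 = 1.75, pos_x_2 = 1.25, pos_y_2 = 3.75, pos_z_2 = 2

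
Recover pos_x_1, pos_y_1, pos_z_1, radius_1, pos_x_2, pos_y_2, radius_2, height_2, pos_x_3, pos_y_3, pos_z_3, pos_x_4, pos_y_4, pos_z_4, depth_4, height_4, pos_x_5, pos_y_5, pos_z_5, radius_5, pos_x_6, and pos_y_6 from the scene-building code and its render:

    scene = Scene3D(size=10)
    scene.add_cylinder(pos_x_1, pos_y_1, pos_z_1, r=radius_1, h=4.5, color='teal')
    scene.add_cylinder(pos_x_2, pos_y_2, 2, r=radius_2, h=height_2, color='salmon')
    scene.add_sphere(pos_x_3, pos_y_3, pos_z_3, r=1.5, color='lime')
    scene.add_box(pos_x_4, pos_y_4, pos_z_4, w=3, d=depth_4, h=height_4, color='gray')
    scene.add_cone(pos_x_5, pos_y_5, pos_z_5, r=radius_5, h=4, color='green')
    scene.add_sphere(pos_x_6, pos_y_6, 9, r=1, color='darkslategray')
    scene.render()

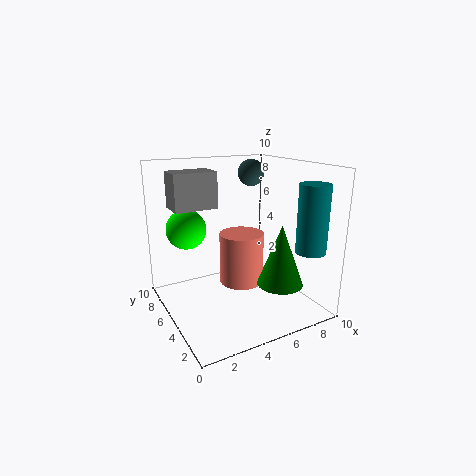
pos_x_1 = 8.5
pos_y_1 = 1.5
pos_z_1 = 4.5
radius_1 = 1
pos_x_2 = 5
pos_y_2 = 4.5
radius_2 = 1.5
height_2 = 3.5
pos_x_3 = 2.5
pos_y_3 = 8.5
pos_z_3 = 5
pos_x_4 = 1
pos_y_4 = 6
pos_z_4 = 7
depth_4 = 2
height_4 = 2.5
pos_x_5 = 6.5
pos_y_5 = 2
pos_z_5 = 2.5
radius_5 = 1.5
pos_x_6 = 7.5
pos_y_6 = 7.5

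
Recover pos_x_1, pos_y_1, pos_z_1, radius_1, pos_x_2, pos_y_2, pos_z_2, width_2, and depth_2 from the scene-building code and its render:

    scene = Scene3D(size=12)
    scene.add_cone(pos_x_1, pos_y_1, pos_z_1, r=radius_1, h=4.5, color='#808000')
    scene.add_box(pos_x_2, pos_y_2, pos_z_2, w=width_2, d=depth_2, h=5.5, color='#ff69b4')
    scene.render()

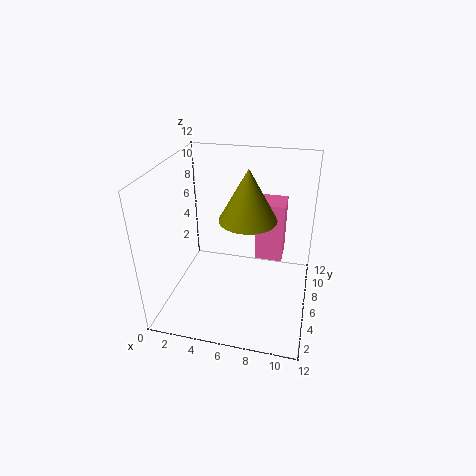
pos_x_1 = 6.5
pos_y_1 = 7.5
pos_z_1 = 7
radius_1 = 2.5
pos_x_2 = 7
pos_y_2 = 8.5
pos_z_2 = 2.5
width_2 = 2.5
depth_2 = 2.5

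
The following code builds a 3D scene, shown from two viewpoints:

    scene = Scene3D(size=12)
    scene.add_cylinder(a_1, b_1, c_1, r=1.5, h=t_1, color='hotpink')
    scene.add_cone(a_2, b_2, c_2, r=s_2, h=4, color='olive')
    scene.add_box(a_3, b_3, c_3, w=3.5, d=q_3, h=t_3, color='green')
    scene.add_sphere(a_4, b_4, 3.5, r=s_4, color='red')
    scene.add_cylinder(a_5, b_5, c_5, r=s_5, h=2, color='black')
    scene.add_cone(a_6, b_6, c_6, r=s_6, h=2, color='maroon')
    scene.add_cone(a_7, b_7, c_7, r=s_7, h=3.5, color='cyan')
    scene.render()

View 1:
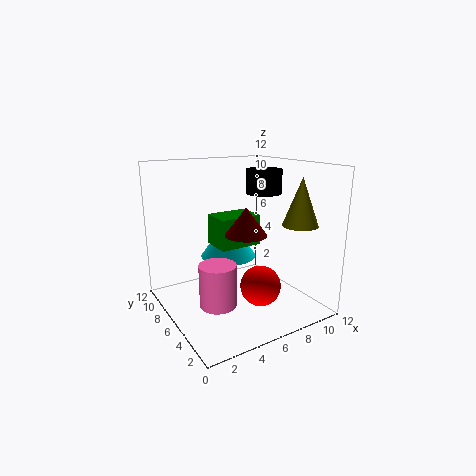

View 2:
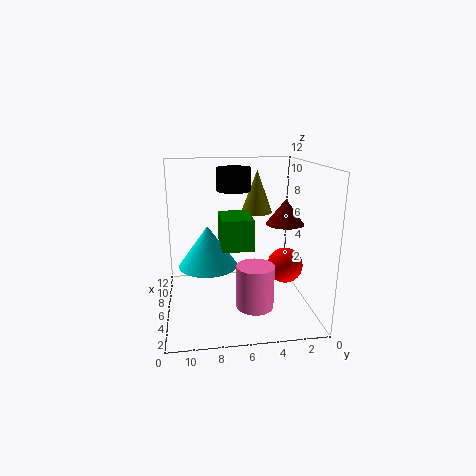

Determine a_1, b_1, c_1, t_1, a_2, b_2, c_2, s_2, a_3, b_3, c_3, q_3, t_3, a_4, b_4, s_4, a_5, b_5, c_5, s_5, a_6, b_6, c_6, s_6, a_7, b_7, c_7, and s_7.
a_1 = 3.5
b_1 = 5
c_1 = 1
t_1 = 3.5
a_2 = 10.5
b_2 = 3.5
c_2 = 7
s_2 = 1.5
a_3 = 4
b_3 = 5
c_3 = 5.5
q_3 = 2.5
t_3 = 2.5
a_4 = 5.5
b_4 = 2
s_4 = 1.5
a_5 = 8.5
b_5 = 6
c_5 = 9.5
s_5 = 1.5
a_6 = 4.5
b_6 = 2.5
c_6 = 7.5
s_6 = 1.5
a_7 = 6.5
b_7 = 8.5
c_7 = 3.5
s_7 = 2.5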